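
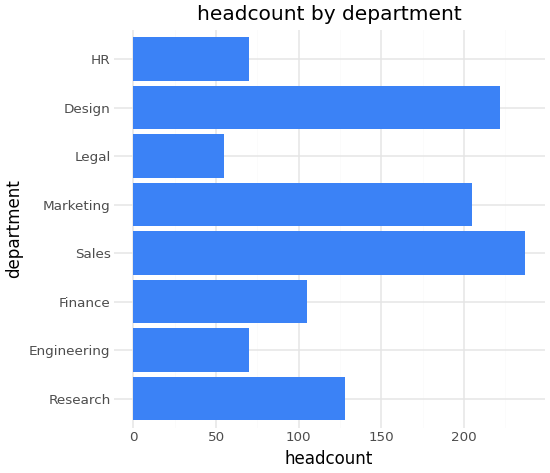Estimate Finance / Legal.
≈ 1.67×

Finance ≈ 100, Legal ≈ 60; 100/60 ≈ 1.67.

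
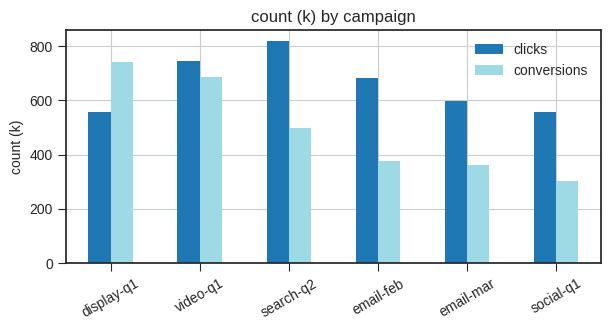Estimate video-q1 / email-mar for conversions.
≈ 1.75×

video-q1 ≈ 700, email-mar ≈ 400; 700/400 ≈ 1.75.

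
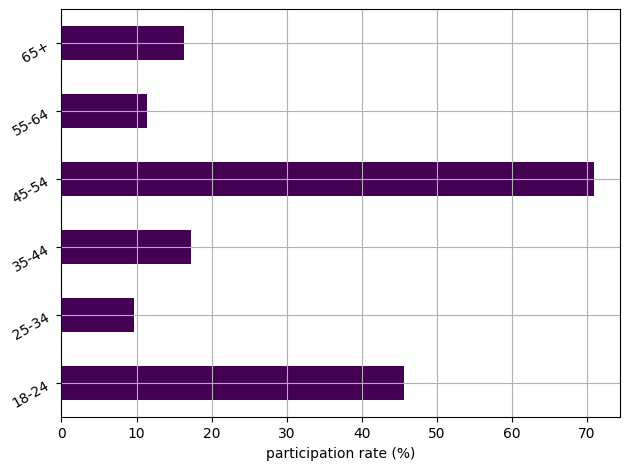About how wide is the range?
Max 45-54 ≈ 70, min 25-34 ≈ 10; range ≈ 60.

≈ 60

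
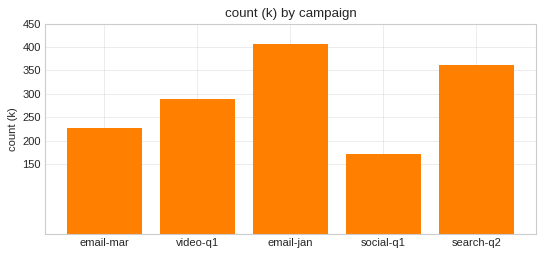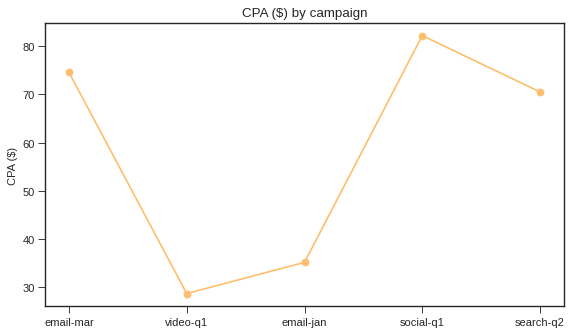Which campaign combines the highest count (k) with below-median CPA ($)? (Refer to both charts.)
Chart 2 median CPA ($) ≈ 70; below-median campaigns: video-q1, email-jan. Among those, email-jan has the highest count (k) (≈ 400).

email-jan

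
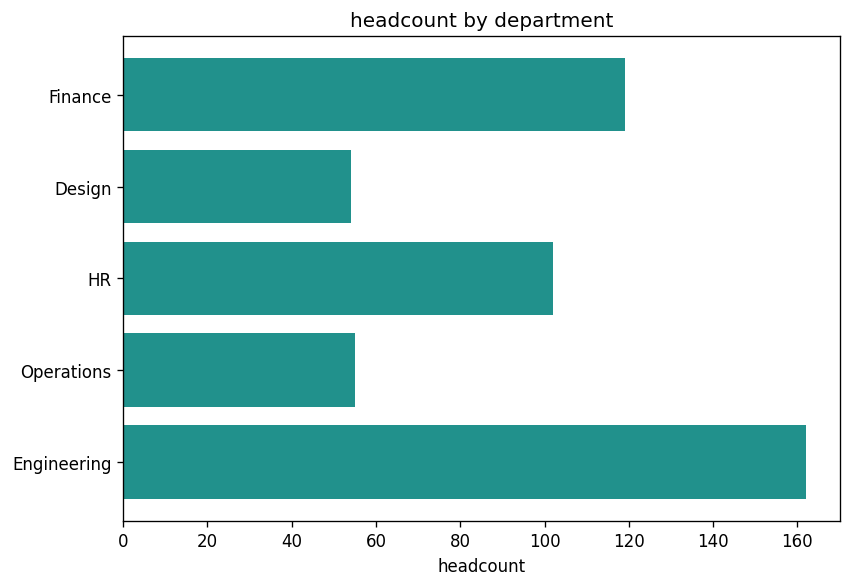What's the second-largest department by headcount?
Finance

Top 3: Engineering ≈ 160, Finance ≈ 120, HR ≈ 100.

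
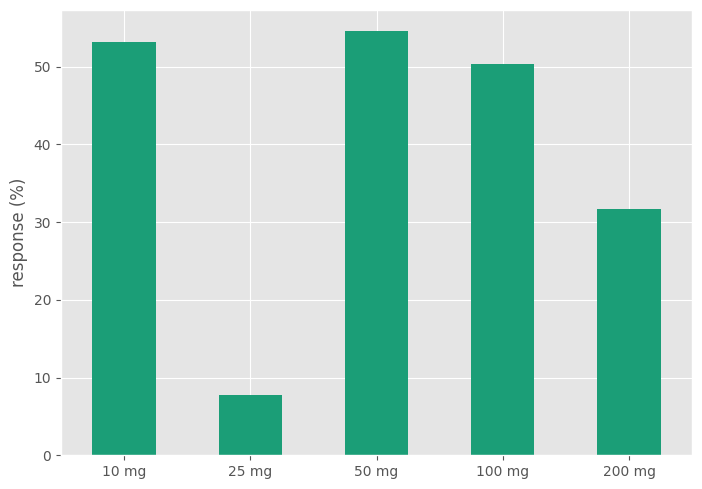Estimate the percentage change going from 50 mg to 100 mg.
50 mg ≈ 55, 100 mg ≈ 50; (50 − 55) / 55 ≈ -9.1%.

≈ -9.1%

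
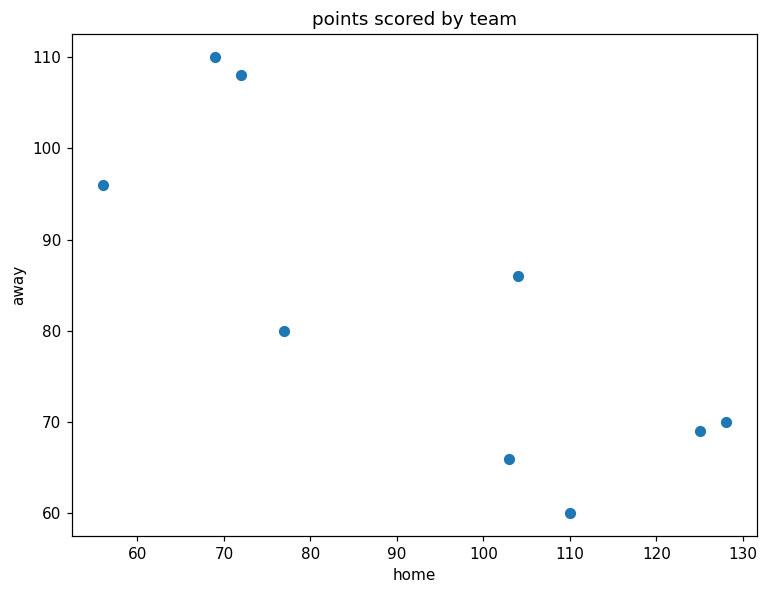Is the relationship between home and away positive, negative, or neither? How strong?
negative, strong

Points are negatively correlated; strong (|r| ≈ 0.8).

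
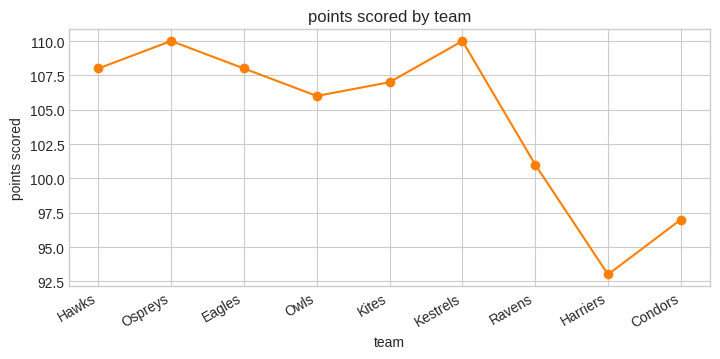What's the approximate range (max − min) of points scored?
Max Ospreys ≈ 110, min Harriers ≈ 92; range ≈ 18.

≈ 18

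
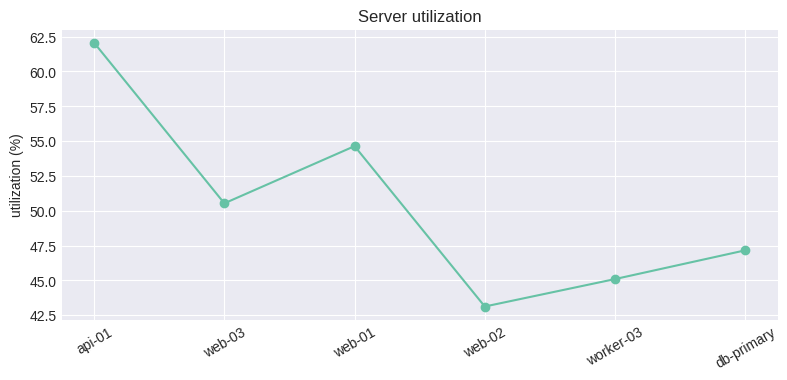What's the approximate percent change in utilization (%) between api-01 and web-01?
api-01 ≈ 62, web-01 ≈ 54; (54 − 62) / 62 ≈ -12.9%.

≈ -12.9%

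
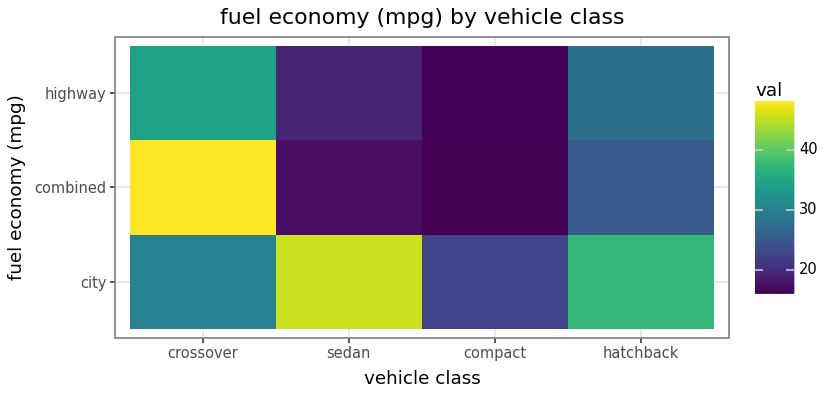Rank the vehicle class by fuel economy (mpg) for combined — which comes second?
hatchback

Top 3 for combined: crossover ≈ 50, hatchback ≈ 25, sedan ≈ 15.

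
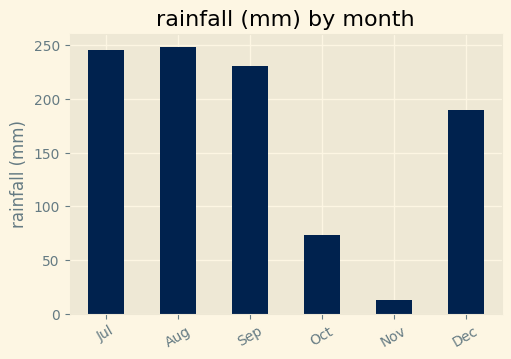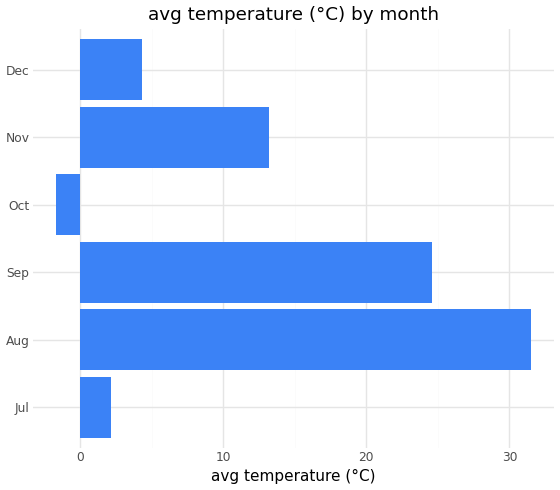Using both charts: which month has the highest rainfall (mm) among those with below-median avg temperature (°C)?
Chart 2 median avg temperature (°C) ≈ 10; below-median months: Jul, Oct, Dec. Among those, Jul has the highest rainfall (mm) (≈ 250).

Jul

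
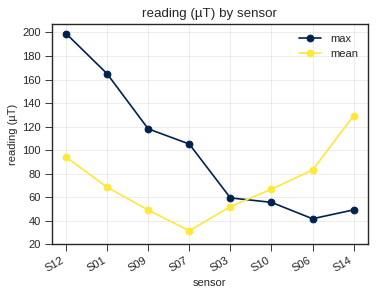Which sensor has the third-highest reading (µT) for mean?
Top 4 for mean: S14 ≈ 120, S12 ≈ 100, S06 ≈ 80, S01 ≈ 60.

S06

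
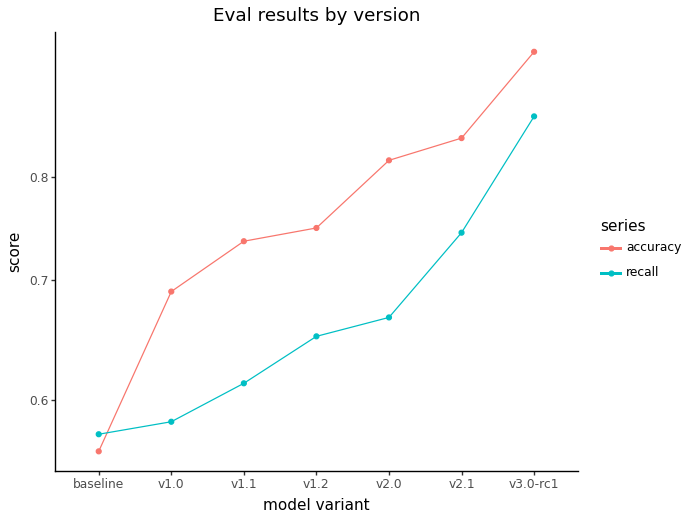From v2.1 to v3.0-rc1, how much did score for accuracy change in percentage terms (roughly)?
≈ +11.8%

v2.1 ≈ 0.85, v3.0-rc1 ≈ 0.95; (0.95 − 0.85) / 0.85 ≈ +11.8%.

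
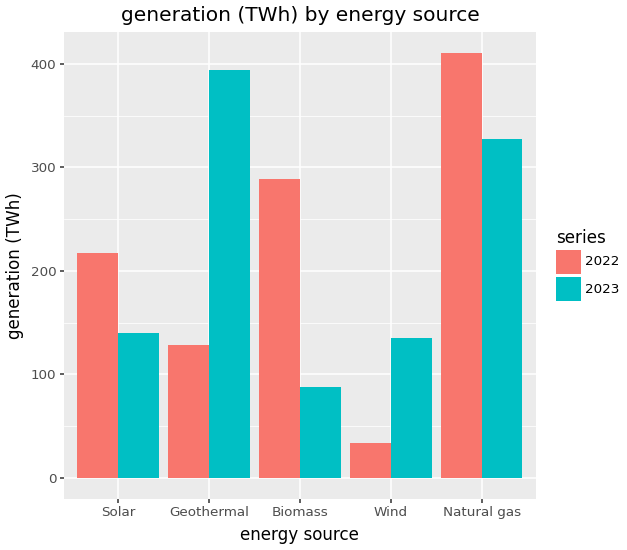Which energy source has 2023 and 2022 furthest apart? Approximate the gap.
Geothermal, ≈ 250 TWh

Geothermal: 2023 ≈ 400, 2022 ≈ 150 → gap ≈ 250. Next-largest (Biomass) is only ≈ 200.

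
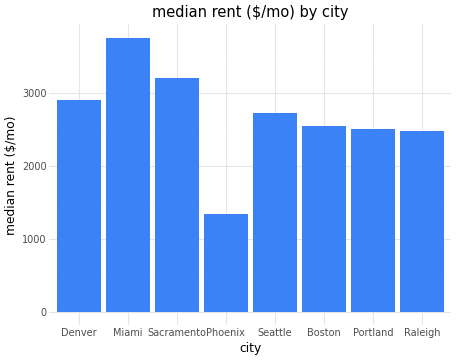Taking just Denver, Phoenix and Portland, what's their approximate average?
≈ 2333

(3000 + 1500 + 2500) / 3 ≈ 2333.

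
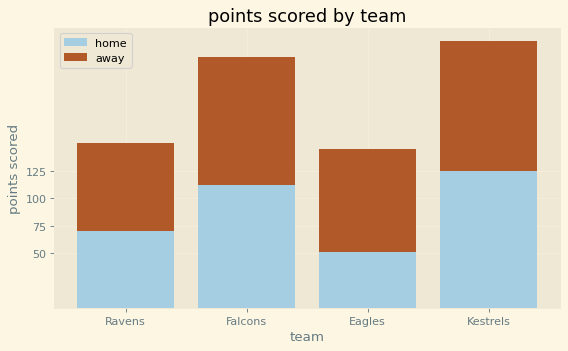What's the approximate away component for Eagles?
away top ≈ 150, bottom ≈ 50; segment ≈ 100.

≈ 100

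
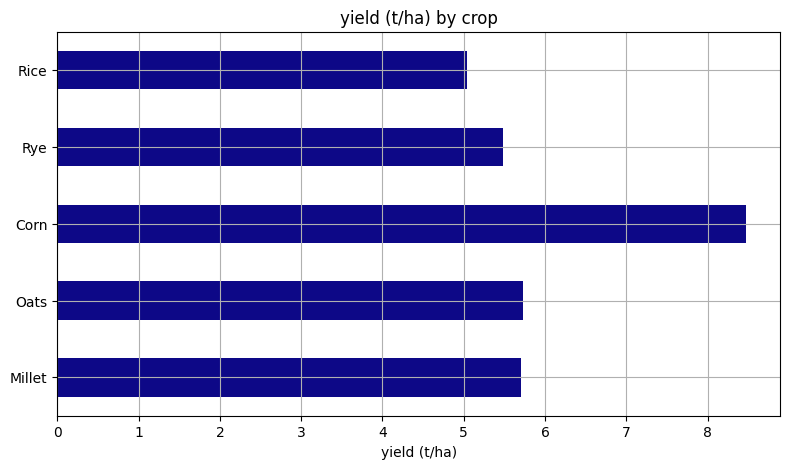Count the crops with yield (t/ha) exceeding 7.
Above 7: Corn.

1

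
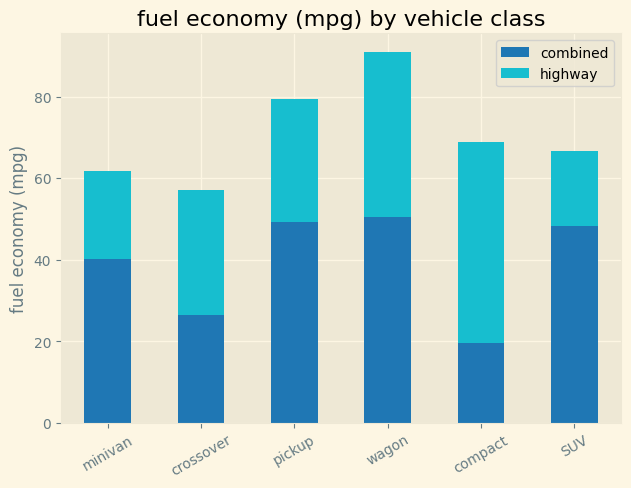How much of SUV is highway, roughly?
≈ 20

highway top ≈ 70, bottom ≈ 50; segment ≈ 20.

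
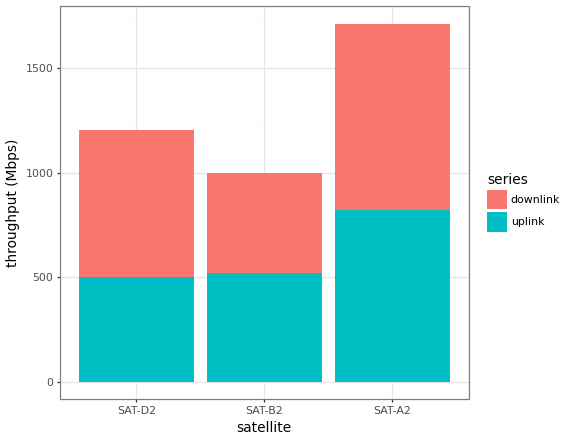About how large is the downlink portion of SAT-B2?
≈ 400

downlink top ≈ 1000, bottom ≈ 600; segment ≈ 400.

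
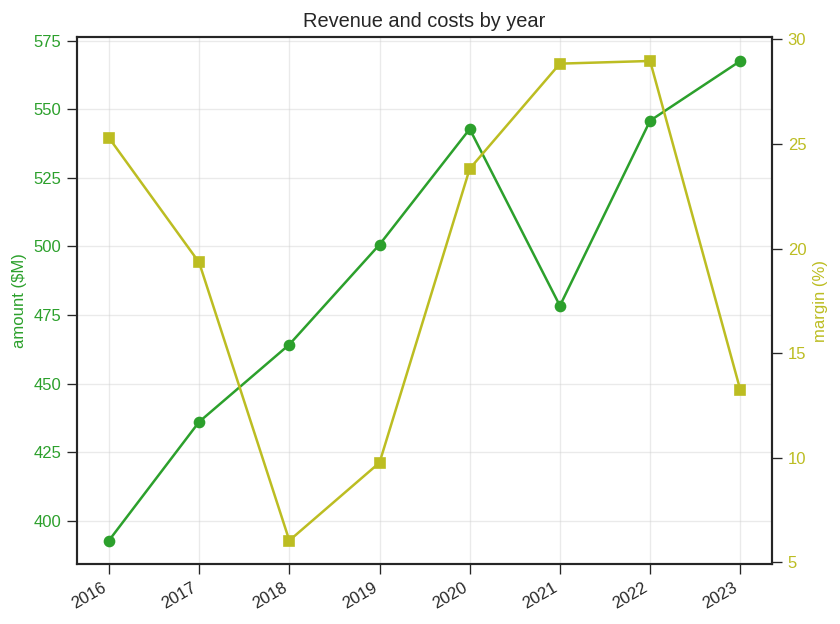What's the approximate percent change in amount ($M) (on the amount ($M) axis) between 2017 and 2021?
2017 ≈ 440, 2021 ≈ 480; (480 − 440) / 440 ≈ +9.1%.

≈ +9.1%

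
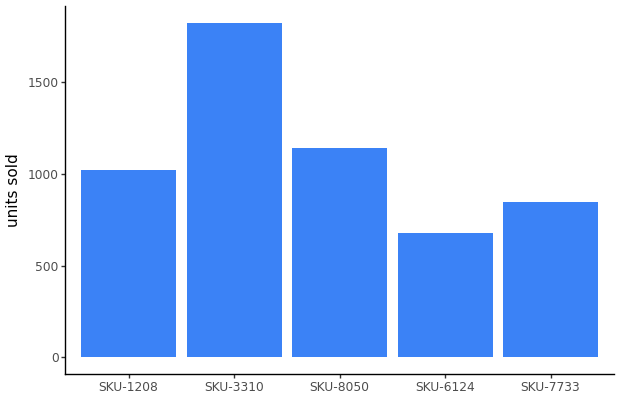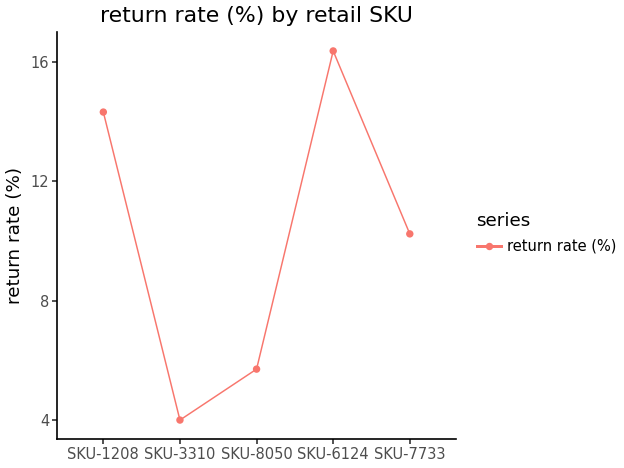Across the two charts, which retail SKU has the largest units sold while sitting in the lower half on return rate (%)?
SKU-3310

Chart 2 median return rate (%) ≈ 10; below-median retail SKUs: SKU-3310, SKU-8050. Among those, SKU-3310 has the highest units sold (≈ 1800).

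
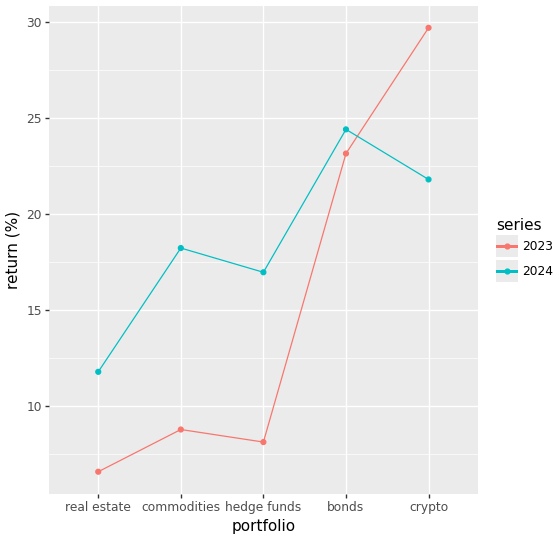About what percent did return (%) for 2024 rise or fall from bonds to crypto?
≈ -8.3%

bonds ≈ 24, crypto ≈ 22; (22 − 24) / 24 ≈ -8.3%.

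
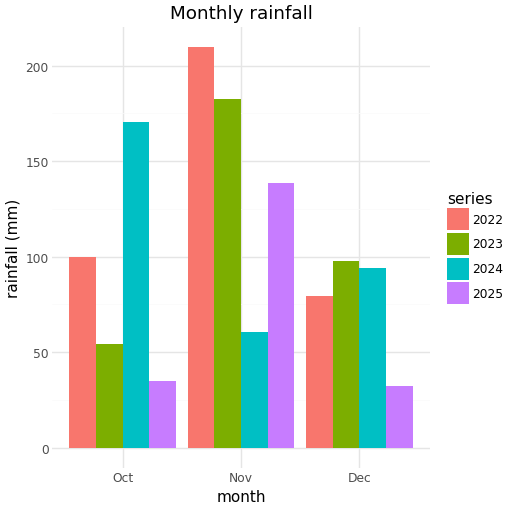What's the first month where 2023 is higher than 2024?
Nov

Oct: 2023 ≈ 60 vs 2024 ≈ 180 (not yet); Nov: 2023 ≈ 180 vs 2024 ≈ 60 (first crossover).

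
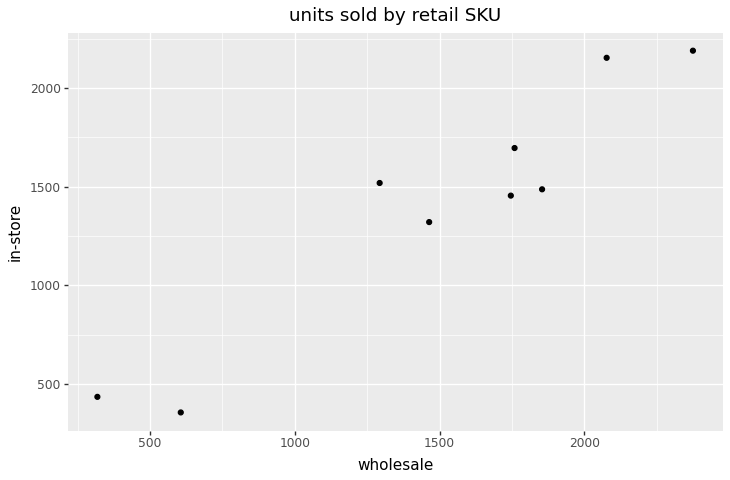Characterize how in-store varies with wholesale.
Points are positively correlated; strong (|r| ≈ 1.0).

positive, strong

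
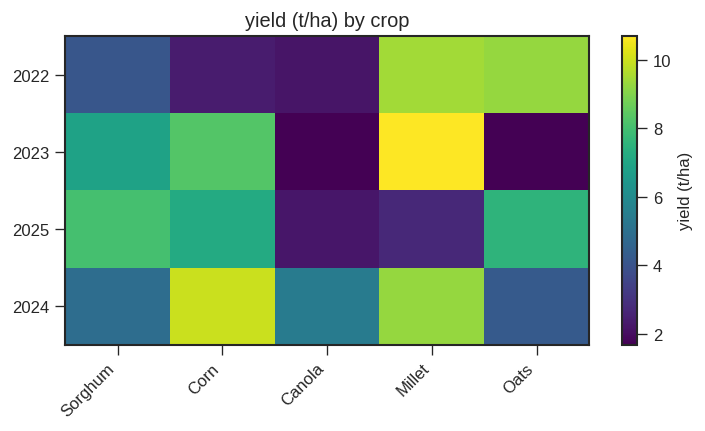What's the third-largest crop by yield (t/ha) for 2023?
Sorghum

Top 4 for 2023: Millet ≈ 11, Corn ≈ 8, Sorghum ≈ 7, Oats ≈ 2.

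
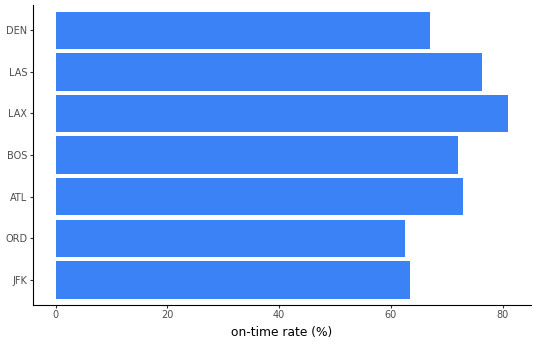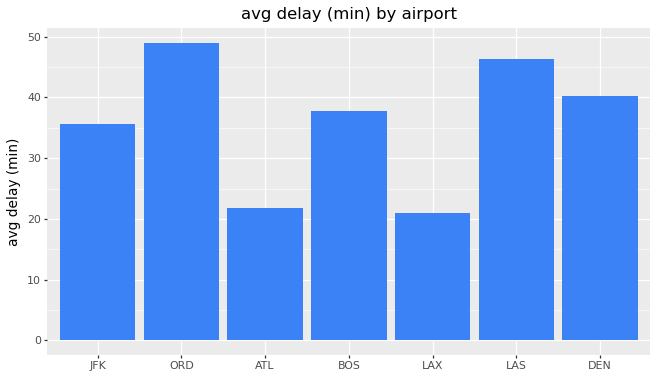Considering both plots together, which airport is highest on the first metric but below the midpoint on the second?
Chart 2 median avg delay (min) ≈ 40; below-median airports: JFK, ATL, LAX. Among those, LAX has the highest on-time rate (%) (≈ 80).

LAX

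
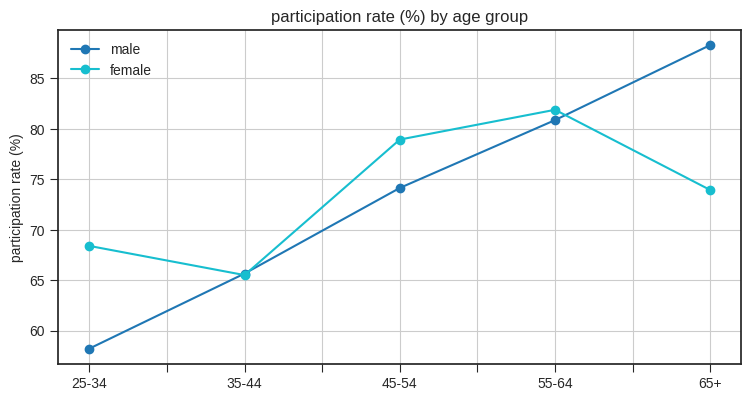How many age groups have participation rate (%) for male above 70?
3

Above 70: 45-54, 55-64, 65+.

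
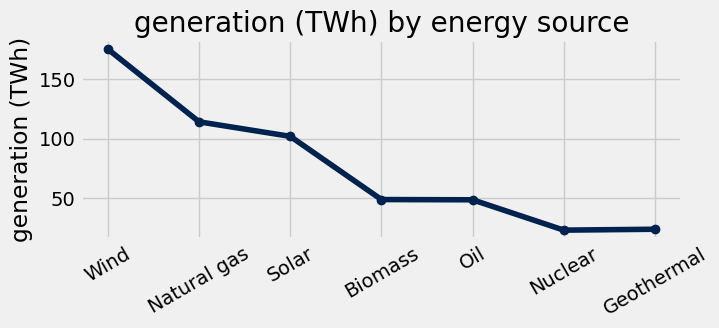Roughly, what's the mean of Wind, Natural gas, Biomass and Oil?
≈ 95

(180 + 120 + 40 + 40) / 4 ≈ 95.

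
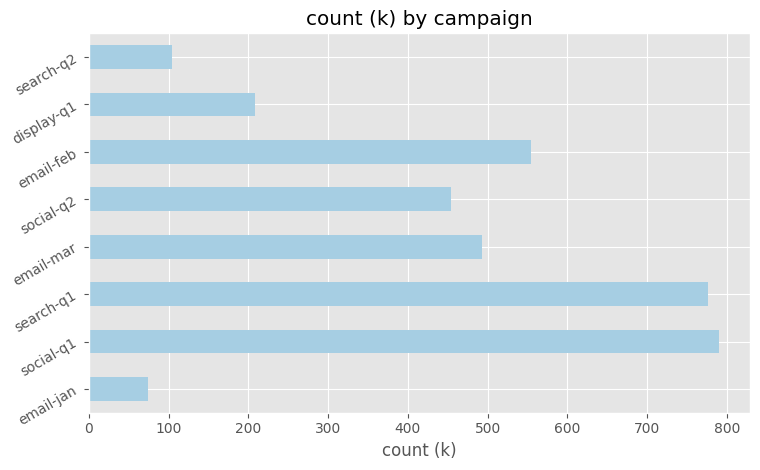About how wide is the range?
Max social-q1 ≈ 800, min email-jan ≈ 100; range ≈ 700.

≈ 700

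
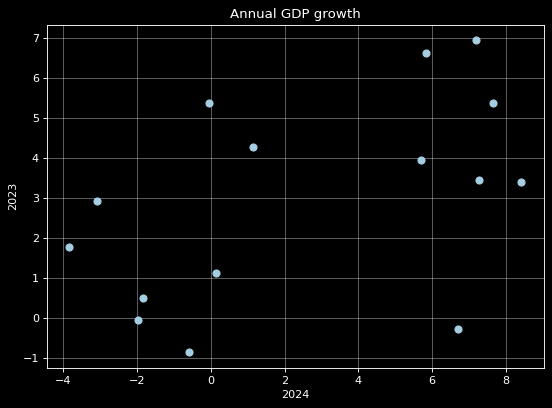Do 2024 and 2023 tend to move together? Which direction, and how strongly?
positive, moderate

Points are positively correlated; moderate (|r| ≈ 0.5).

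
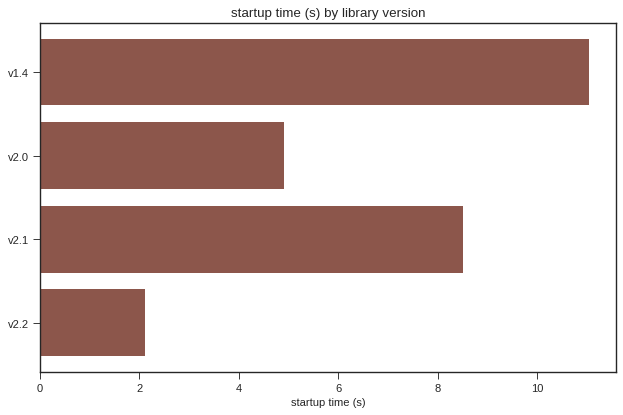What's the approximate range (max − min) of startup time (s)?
Max v1.4 ≈ 11, min v2.2 ≈ 2; range ≈ 9.

≈ 9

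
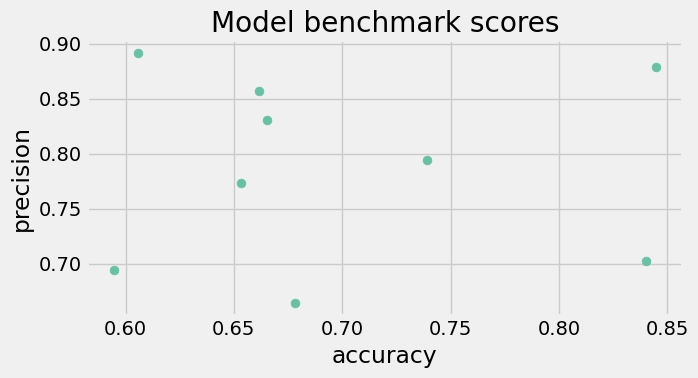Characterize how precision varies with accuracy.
no clear correlation

Points are roughly uncorrelated; weak (|r| ≈ 0.0).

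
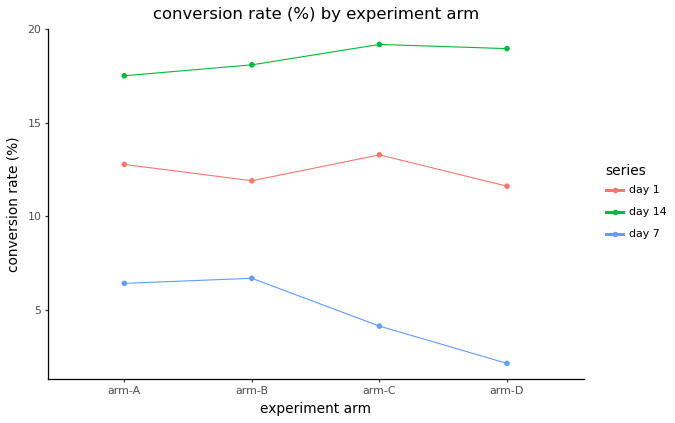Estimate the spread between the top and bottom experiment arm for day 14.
≈ 2

Max arm-C ≈ 20, min arm-A ≈ 18; range ≈ 2.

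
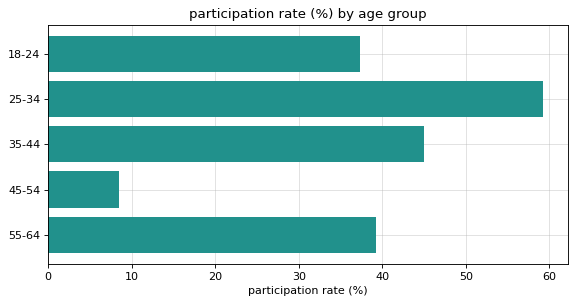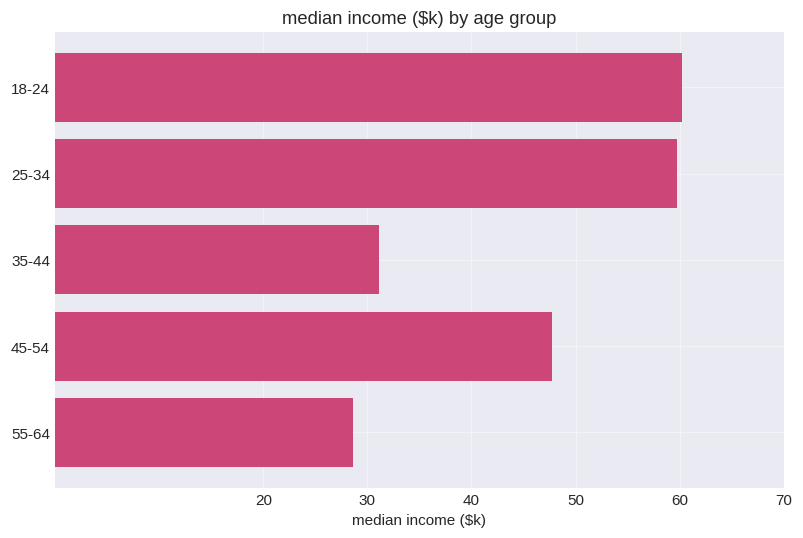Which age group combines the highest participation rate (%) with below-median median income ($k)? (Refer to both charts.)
35-44

Chart 2 median median income ($k) ≈ 50; below-median age groups: 35-44, 55-64. Among those, 35-44 has the highest participation rate (%) (≈ 50).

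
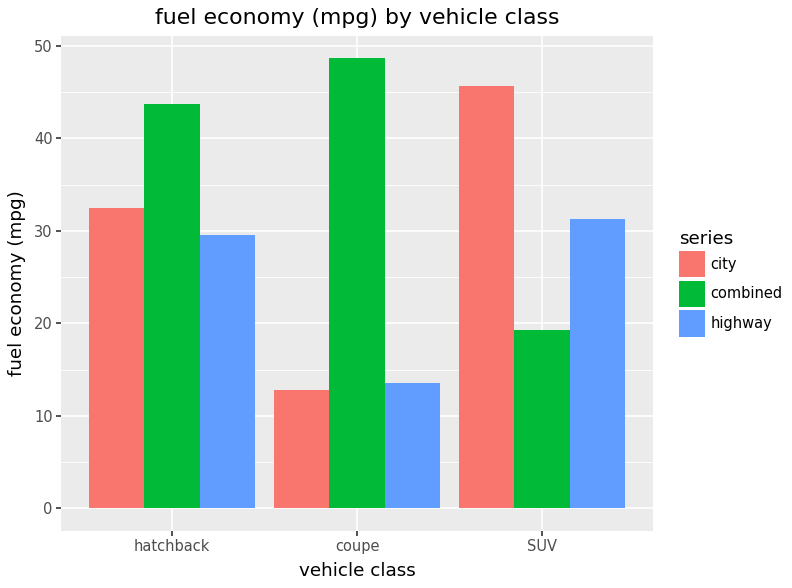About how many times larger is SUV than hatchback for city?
≈ 1.29×

SUV ≈ 45, hatchback ≈ 35; 45/35 ≈ 1.29.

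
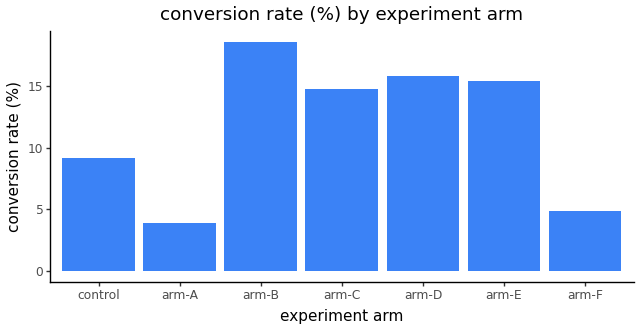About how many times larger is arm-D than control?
arm-D ≈ 16, control ≈ 10; 16/10 ≈ 1.6.

≈ 1.6×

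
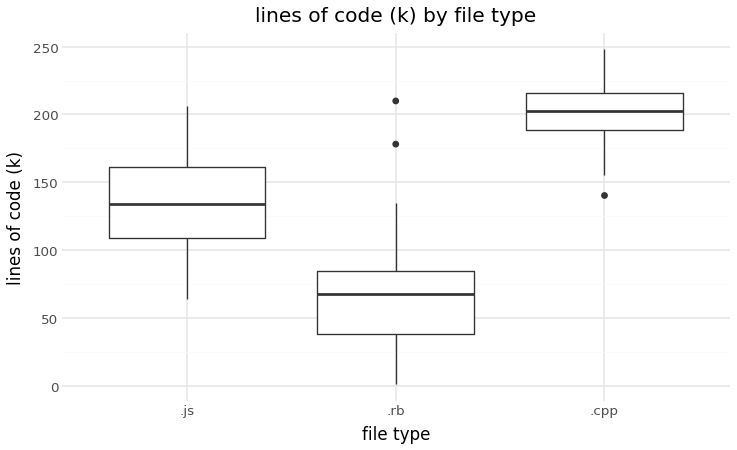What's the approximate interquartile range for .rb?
Q3 ≈ 80, Q1 ≈ 40; IQR ≈ 40.

≈ 40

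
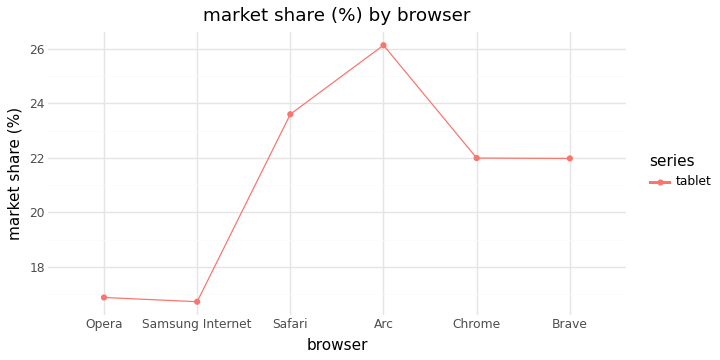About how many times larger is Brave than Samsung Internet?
≈ 1.29×

Brave ≈ 22, Samsung Internet ≈ 17; 22/17 ≈ 1.29.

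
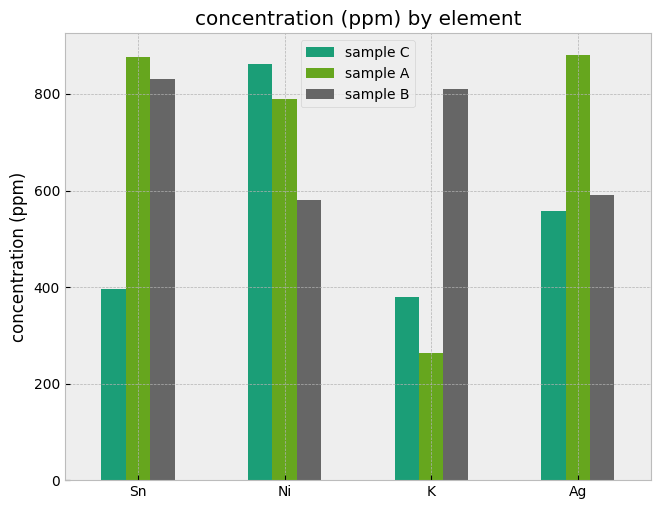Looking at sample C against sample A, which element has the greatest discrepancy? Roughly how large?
Sn, ≈ 500 ppm

Sn: sample C ≈ 400, sample A ≈ 900 → gap ≈ 500. Next-largest (Ag) is only ≈ 300.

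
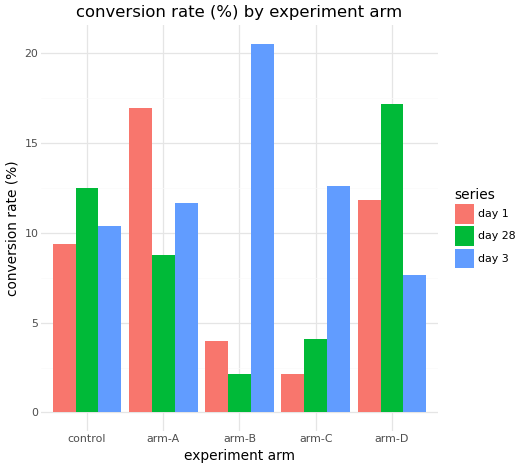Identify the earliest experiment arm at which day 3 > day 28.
arm-A

control: day 3 ≈ 10 vs day 28 ≈ 12 (not yet); arm-A: day 3 ≈ 12 vs day 28 ≈ 8 (first crossover).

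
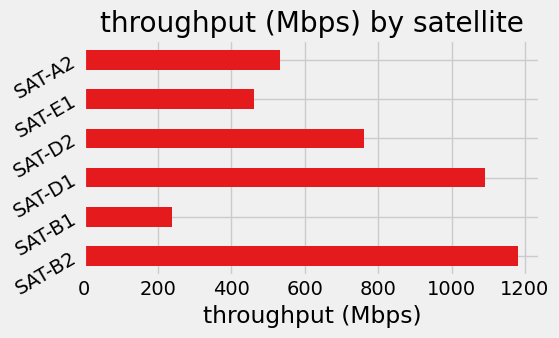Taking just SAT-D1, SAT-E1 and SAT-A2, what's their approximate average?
(1100 + 500 + 500) / 3 ≈ 700.

≈ 700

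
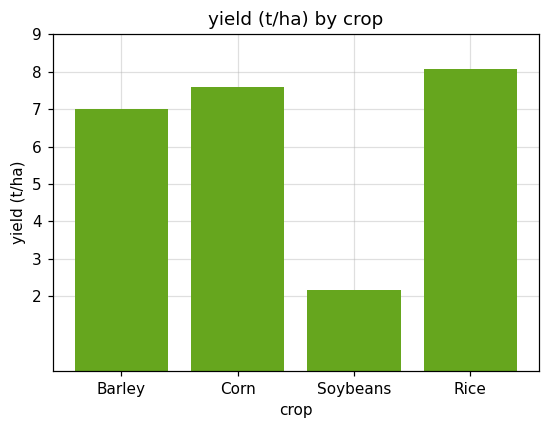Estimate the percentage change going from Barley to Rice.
Barley ≈ 7, Rice ≈ 8; (8 − 7) / 7 ≈ +14.3%.

≈ +14.3%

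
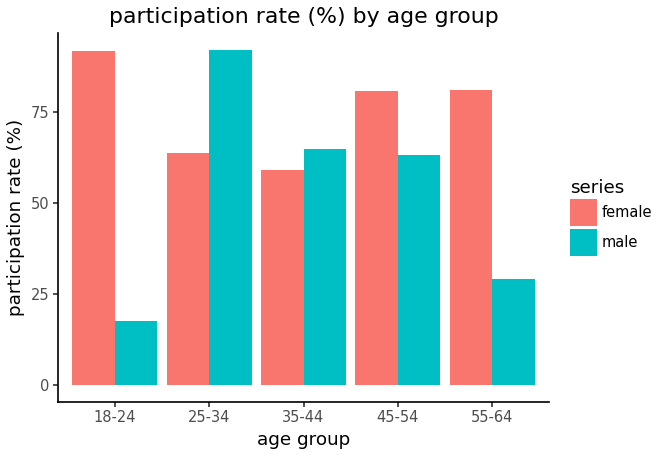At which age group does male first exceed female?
18-24: male ≈ 20 vs female ≈ 90 (not yet); 25-34: male ≈ 90 vs female ≈ 60 (first crossover).

25-34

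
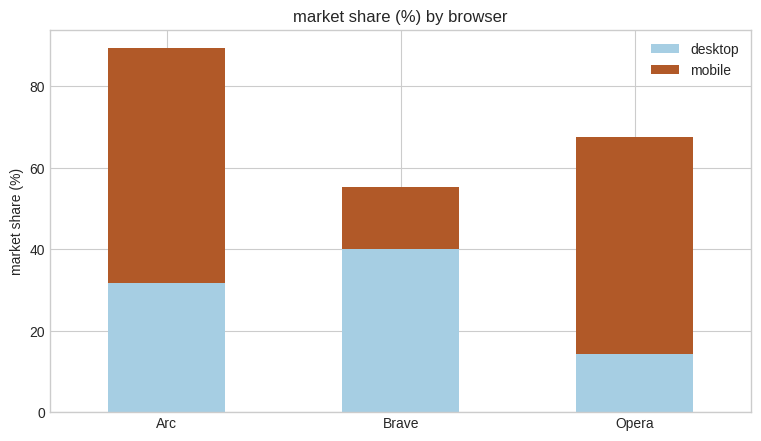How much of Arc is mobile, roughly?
≈ 60

mobile top ≈ 90, bottom ≈ 30; segment ≈ 60.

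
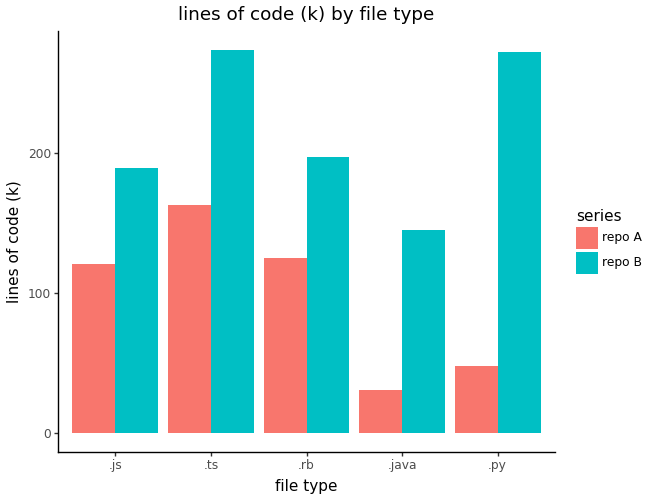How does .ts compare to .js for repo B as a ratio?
.ts ≈ 275, .js ≈ 200; 275/200 ≈ 1.38.

≈ 1.38×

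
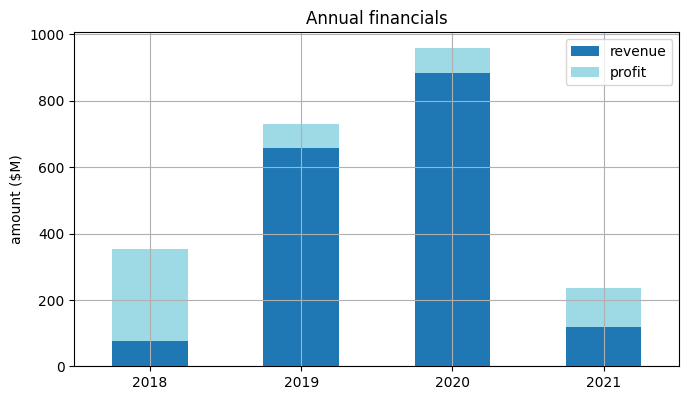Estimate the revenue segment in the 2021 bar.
≈ 100

revenue top ≈ 100, bottom ≈ 0; segment ≈ 100.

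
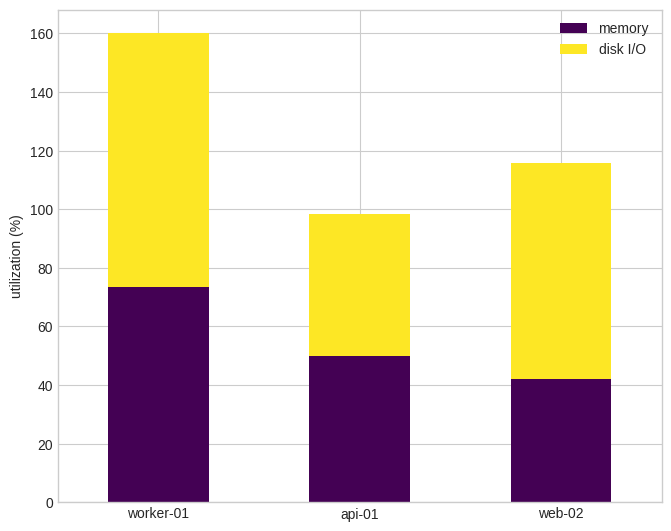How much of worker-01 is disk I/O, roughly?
disk I/O top ≈ 160, bottom ≈ 80; segment ≈ 80.

≈ 80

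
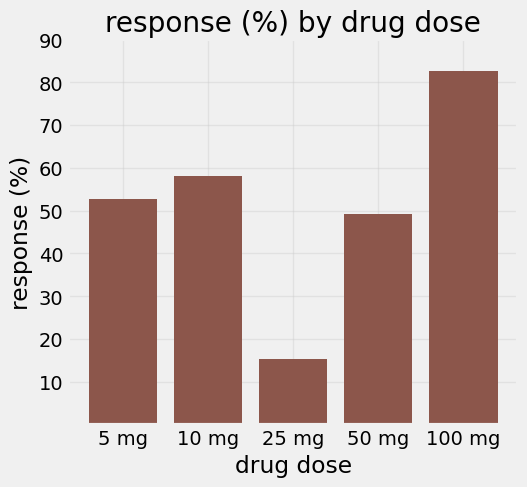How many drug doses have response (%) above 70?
Above 70: 100 mg.

1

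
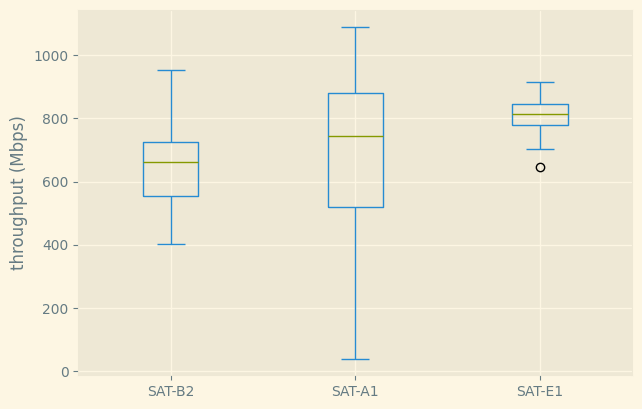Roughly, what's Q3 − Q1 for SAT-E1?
Q3 ≈ 840, Q1 ≈ 780; IQR ≈ 60.

≈ 60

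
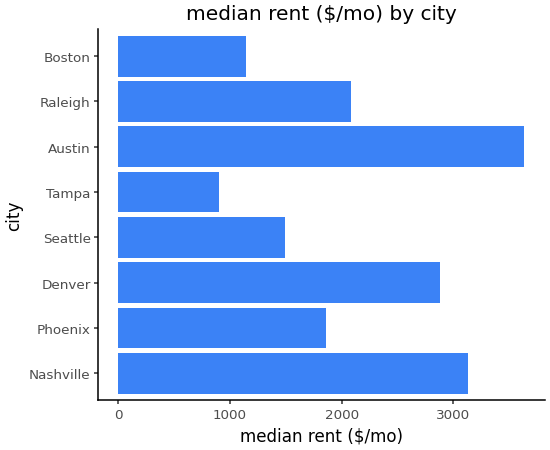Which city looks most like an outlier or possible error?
Austin ≈ 3500; the rest sit between ≈ 1000 and ≈ 3000.

Austin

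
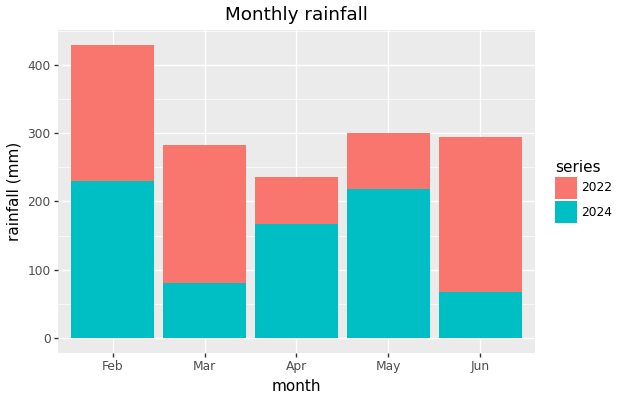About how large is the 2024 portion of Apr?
2024 top ≈ 150, bottom ≈ 0; segment ≈ 150.

≈ 150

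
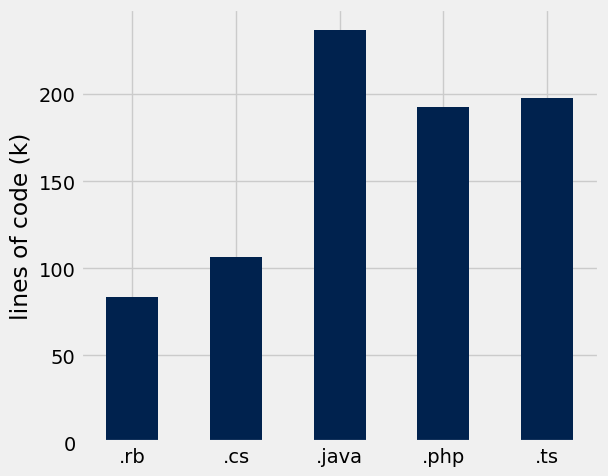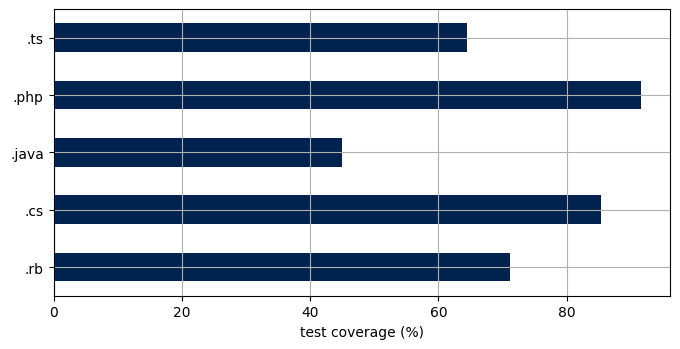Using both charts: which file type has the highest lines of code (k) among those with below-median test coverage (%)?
.java

Chart 2 median test coverage (%) ≈ 70; below-median file types: .java, .ts. Among those, .java has the highest lines of code (k) (≈ 225).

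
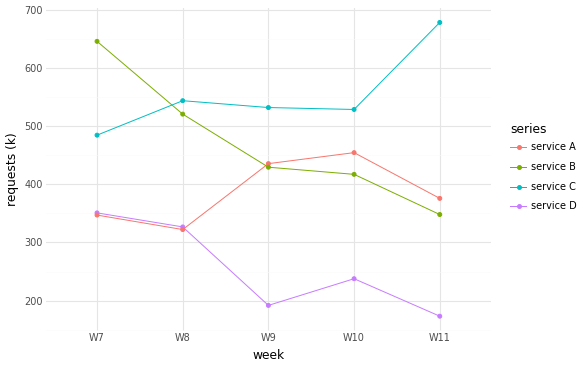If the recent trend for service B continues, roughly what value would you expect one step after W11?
Last three: 450, 400, 350 → slope ≈ -50/step → next ≈ 300.

≈ 300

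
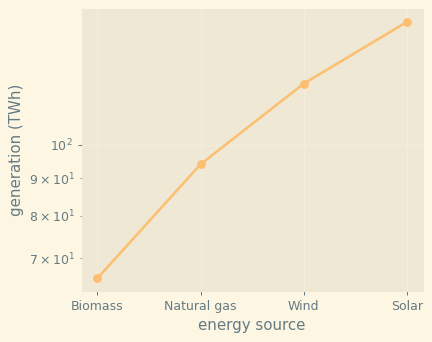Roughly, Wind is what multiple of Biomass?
Wind ≈ 120, Biomass ≈ 70; 120/70 ≈ 1.71.

≈ 1.71×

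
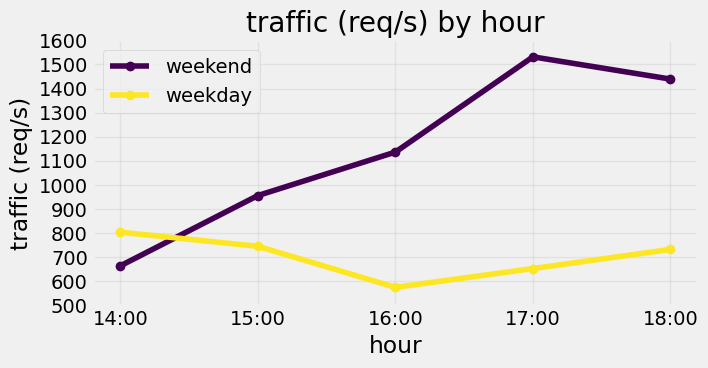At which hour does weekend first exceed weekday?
14:00: weekend ≈ 700 vs weekday ≈ 800 (not yet); 15:00: weekend ≈ 1000 vs weekday ≈ 700 (first crossover).

15:00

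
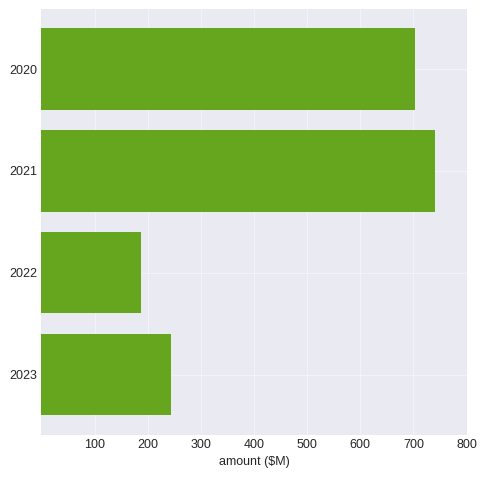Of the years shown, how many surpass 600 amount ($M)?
2

Above 600: 2020, 2021.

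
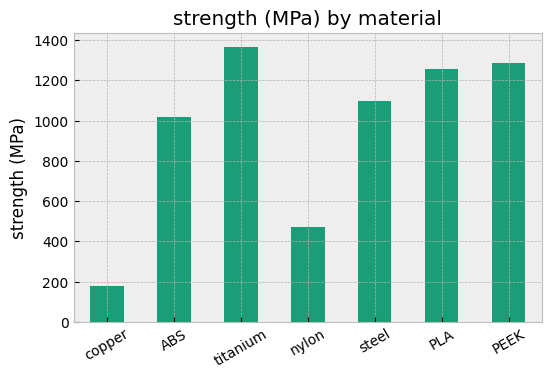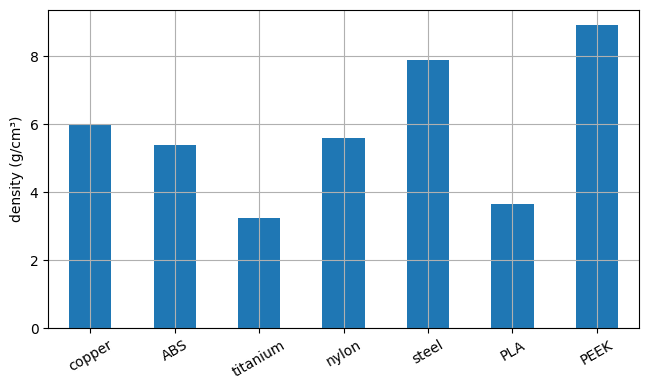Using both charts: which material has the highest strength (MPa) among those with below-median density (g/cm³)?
titanium

Chart 2 median density (g/cm³) ≈ 6; below-median materials: ABS, titanium, PLA. Among those, titanium has the highest strength (MPa) (≈ 1400).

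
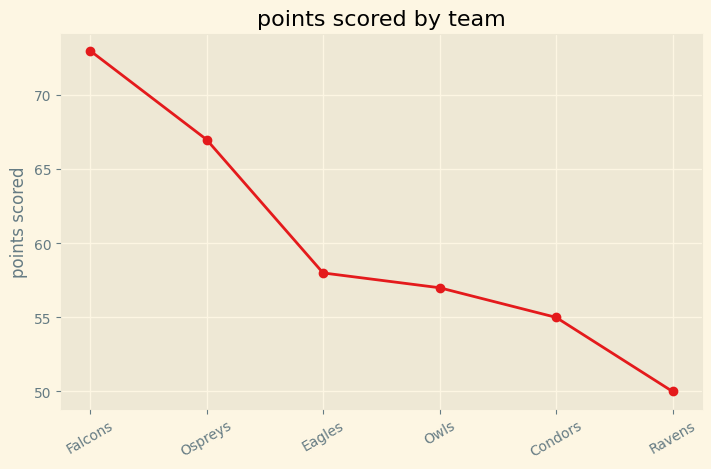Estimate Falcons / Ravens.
Falcons ≈ 72, Ravens ≈ 50; 72/50 ≈ 1.44.

≈ 1.44×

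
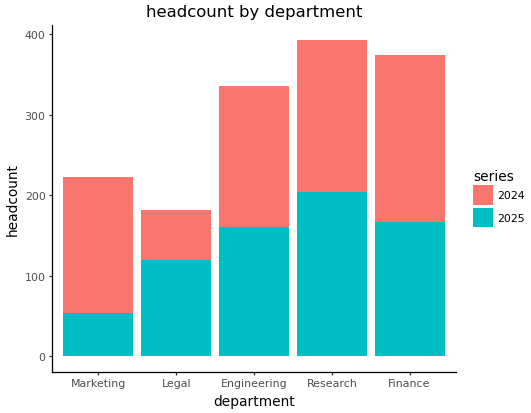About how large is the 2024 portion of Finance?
2024 top ≈ 350, bottom ≈ 150; segment ≈ 200.

≈ 200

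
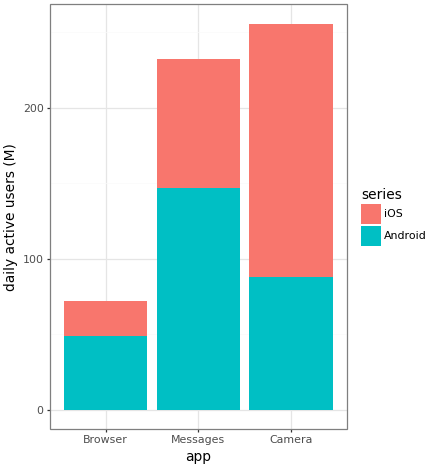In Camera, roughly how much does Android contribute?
Android top ≈ 100, bottom ≈ 0; segment ≈ 100.

≈ 100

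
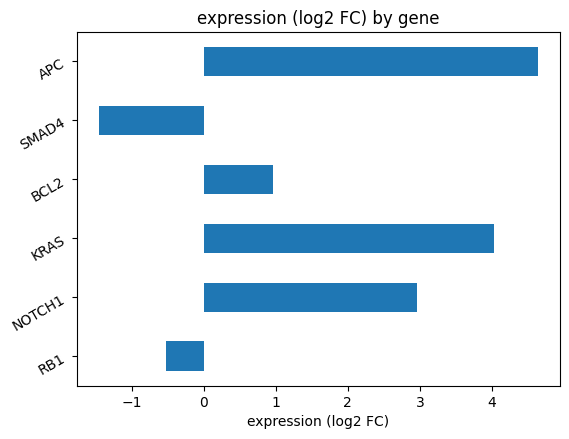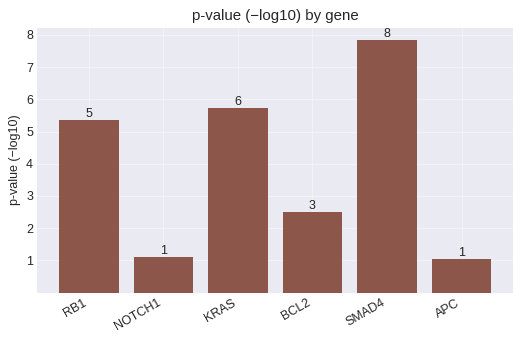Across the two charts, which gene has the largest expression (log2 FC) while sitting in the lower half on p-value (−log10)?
Chart 2 median p-value (−log10) ≈ 4; below-median genes: NOTCH1, BCL2, APC. Among those, APC has the highest expression (log2 FC) (≈ 4.5).

APC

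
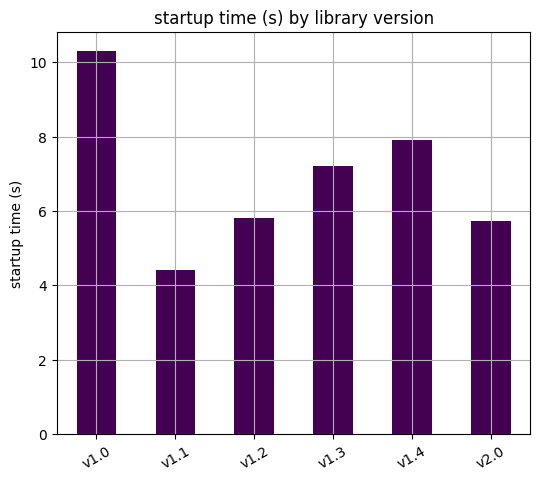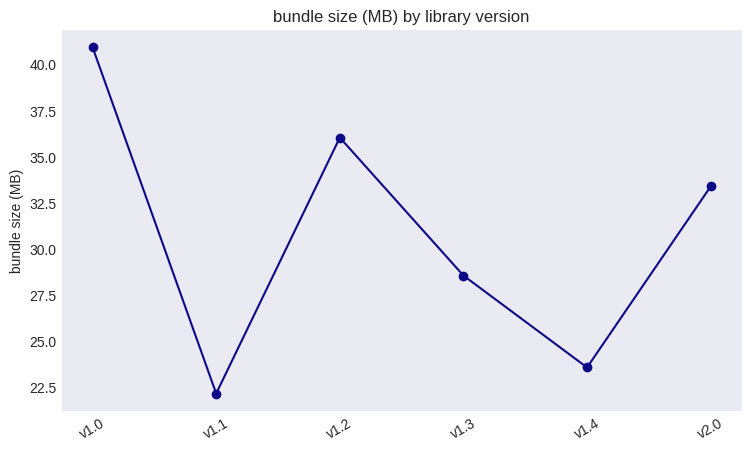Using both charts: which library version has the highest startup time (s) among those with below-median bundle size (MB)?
v1.4

Chart 2 median bundle size (MB) ≈ 30; below-median library versions: v1.1, v1.3, v1.4. Among those, v1.4 has the highest startup time (s) (≈ 8).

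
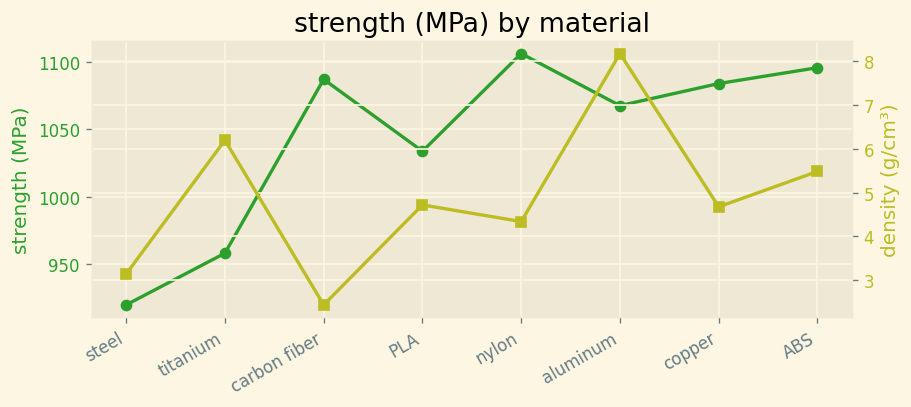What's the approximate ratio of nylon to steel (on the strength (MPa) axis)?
nylon ≈ 1100, steel ≈ 920; 1100/920 ≈ 1.2.

≈ 1.2×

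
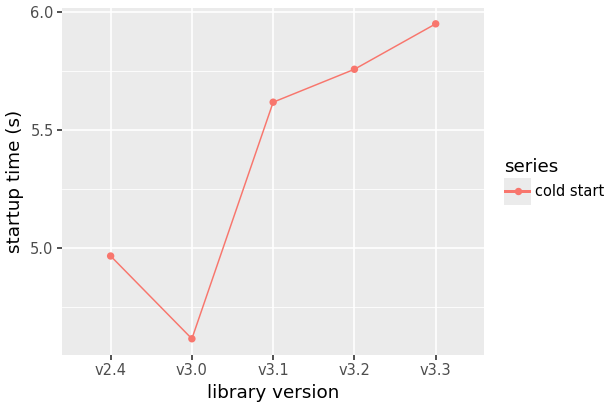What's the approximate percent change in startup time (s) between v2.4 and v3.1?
≈ +12%

v2.4 ≈ 5.0, v3.1 ≈ 5.6; (5.6 − 5.0) / 5.0 ≈ +12%.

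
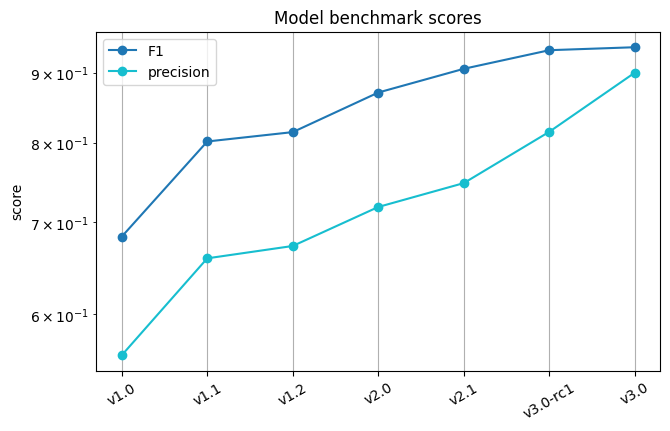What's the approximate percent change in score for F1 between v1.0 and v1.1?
≈ +14.3%

v1.0 ≈ 0.70, v1.1 ≈ 0.80; (0.80 − 0.70) / 0.70 ≈ +14.3%.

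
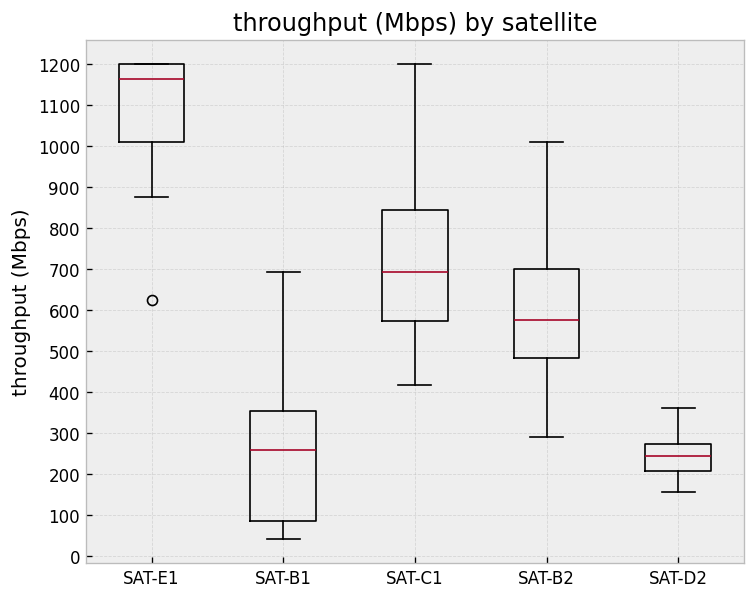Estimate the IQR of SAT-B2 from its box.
Q3 ≈ 700, Q1 ≈ 500; IQR ≈ 200.

≈ 200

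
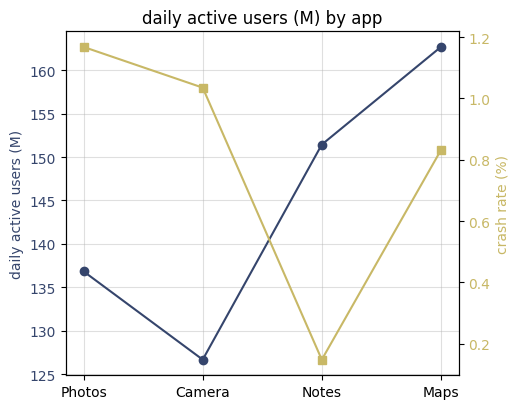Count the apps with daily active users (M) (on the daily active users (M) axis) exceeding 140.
Above 140: Notes, Maps.

2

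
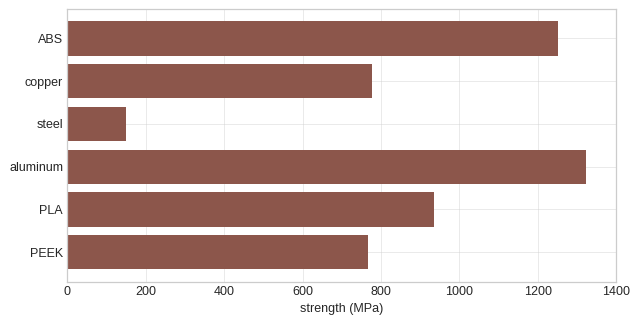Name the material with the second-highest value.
Top 3: aluminum ≈ 1400, ABS ≈ 1200, PLA ≈ 1000.

ABS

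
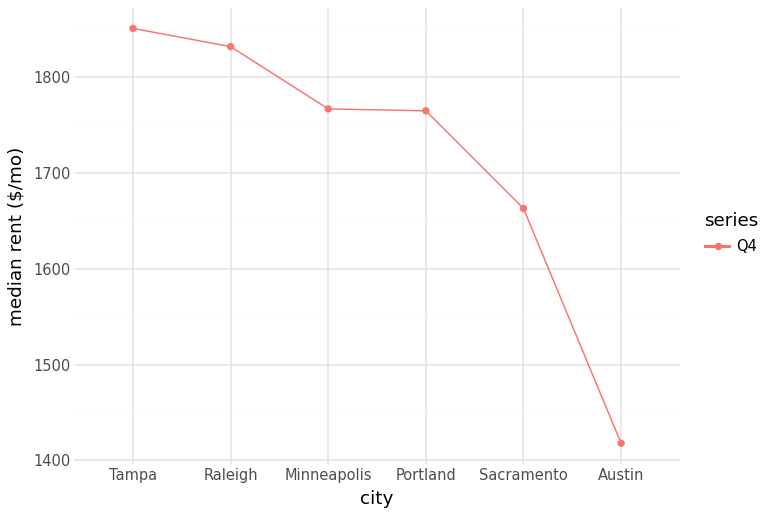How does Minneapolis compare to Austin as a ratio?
Minneapolis ≈ 1750, Austin ≈ 1400; 1750/1400 ≈ 1.25.

≈ 1.25×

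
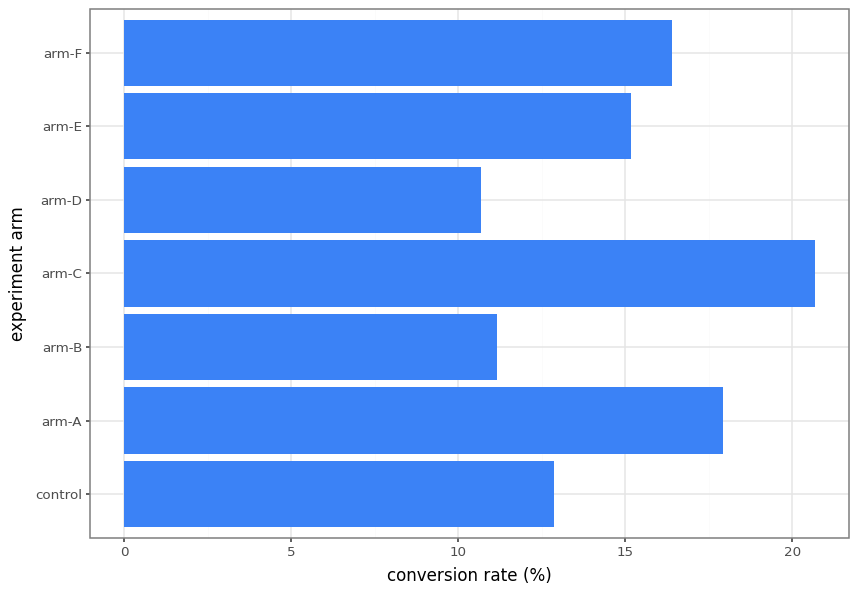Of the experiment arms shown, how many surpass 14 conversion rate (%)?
Above 14: arm-A, arm-C, arm-E, arm-F.

4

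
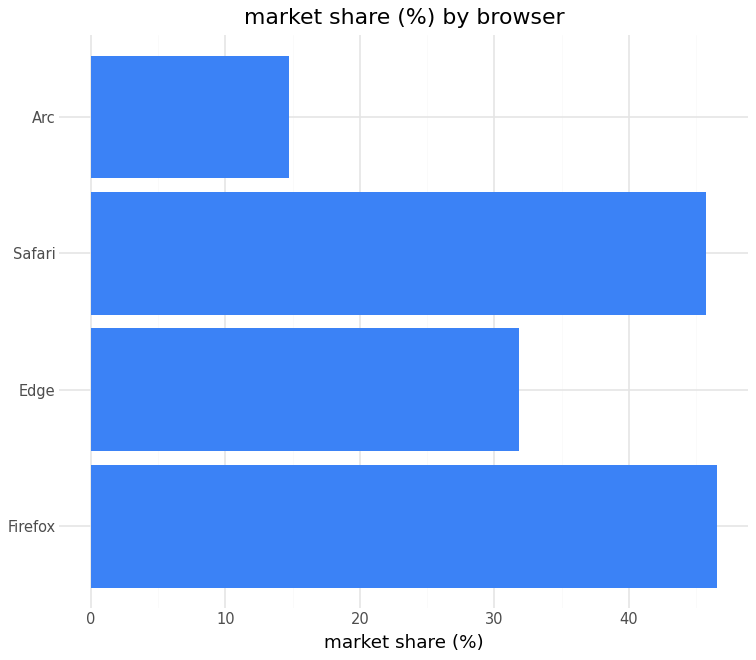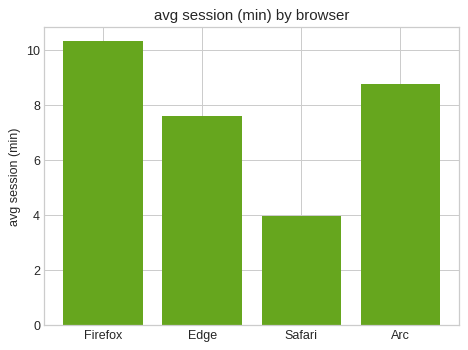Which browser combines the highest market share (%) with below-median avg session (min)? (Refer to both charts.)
Chart 2 median avg session (min) ≈ 8; below-median browsers: Edge, Safari. Among those, Safari has the highest market share (%) (≈ 45).

Safari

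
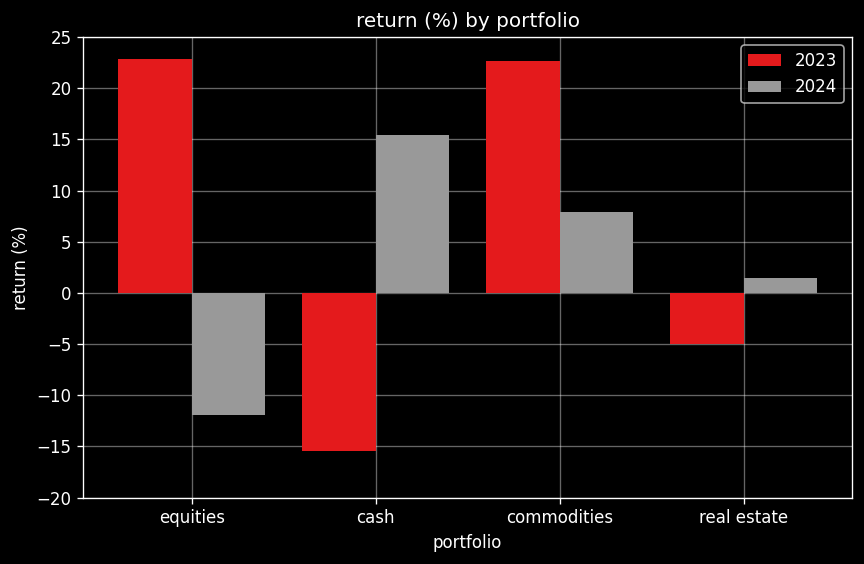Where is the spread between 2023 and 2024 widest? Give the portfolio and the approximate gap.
equities: 2023 ≈ 25, 2024 ≈ -10 → gap ≈ 35. Next-largest (cash) is only ≈ 30.

equities, ≈ 35 %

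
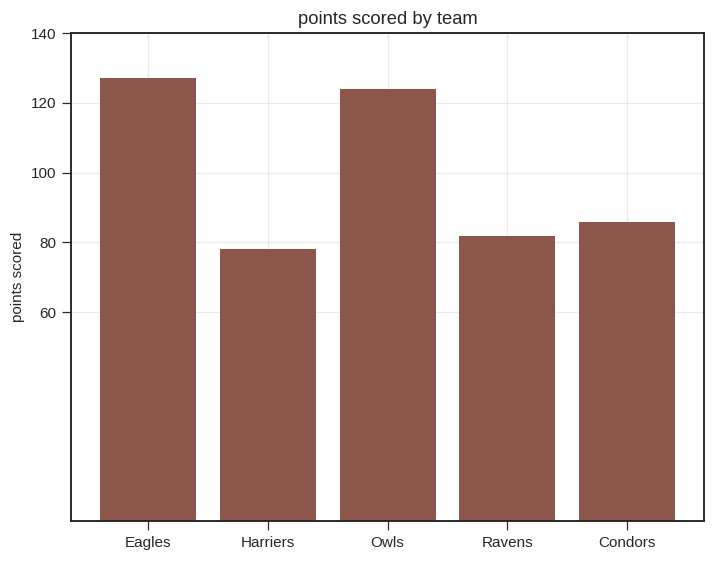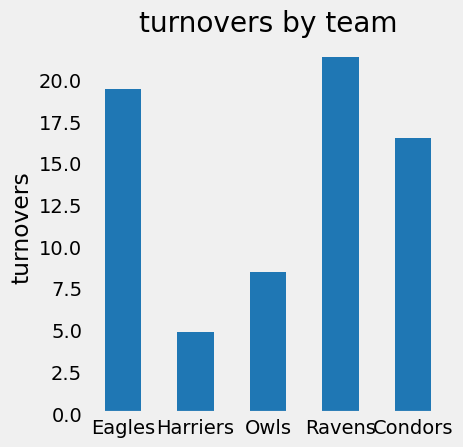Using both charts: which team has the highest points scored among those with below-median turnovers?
Chart 2 median turnovers ≈ 16; below-median teams: Harriers, Owls. Among those, Owls has the highest points scored (≈ 120).

Owls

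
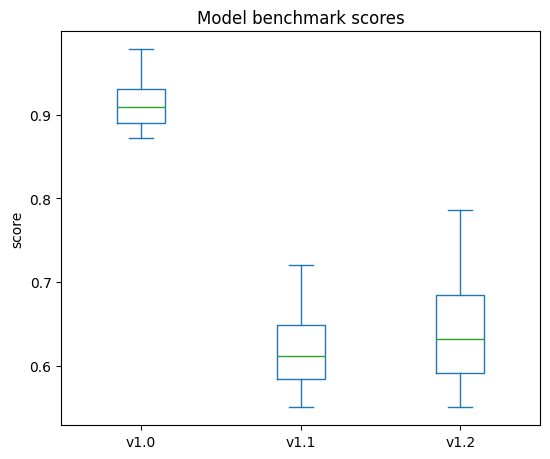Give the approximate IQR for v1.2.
≈ 0.10

Q3 ≈ 0.70, Q1 ≈ 0.60; IQR ≈ 0.10.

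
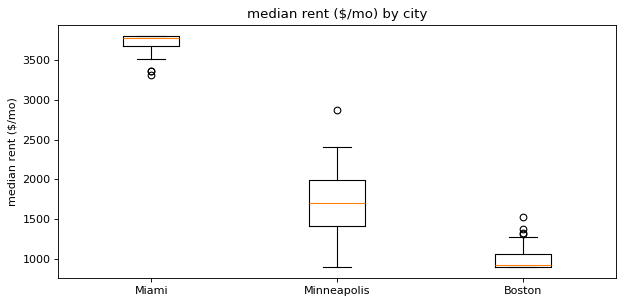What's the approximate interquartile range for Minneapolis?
Q3 ≈ 2000, Q1 ≈ 1500; IQR ≈ 500.

≈ 500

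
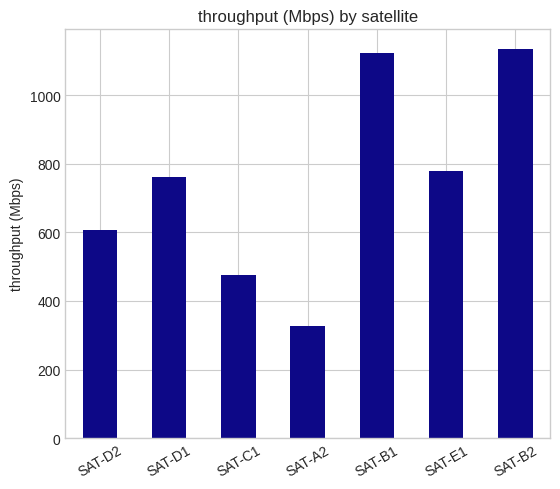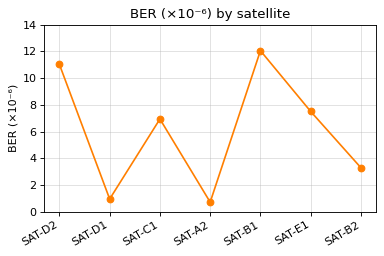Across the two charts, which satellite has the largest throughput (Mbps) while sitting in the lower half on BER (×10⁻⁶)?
SAT-B2

Chart 2 median BER (×10⁻⁶) ≈ 6; below-median satellites: SAT-D1, SAT-A2, SAT-B2. Among those, SAT-B2 has the highest throughput (Mbps) (≈ 1200).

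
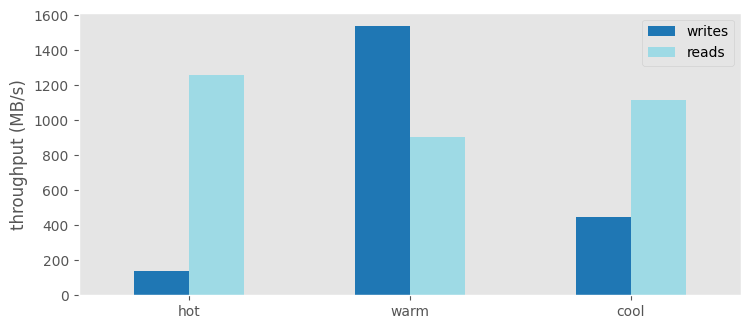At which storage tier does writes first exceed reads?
warm

hot: writes ≈ 200 vs reads ≈ 1200 (not yet); warm: writes ≈ 1600 vs reads ≈ 1000 (first crossover).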